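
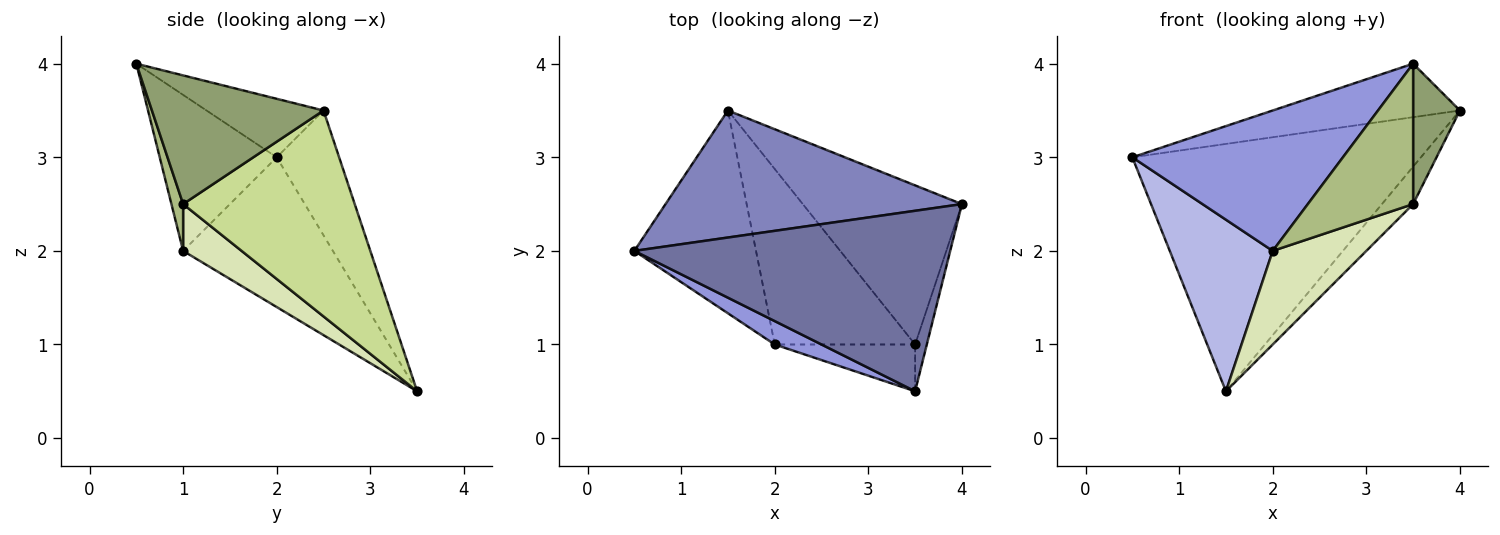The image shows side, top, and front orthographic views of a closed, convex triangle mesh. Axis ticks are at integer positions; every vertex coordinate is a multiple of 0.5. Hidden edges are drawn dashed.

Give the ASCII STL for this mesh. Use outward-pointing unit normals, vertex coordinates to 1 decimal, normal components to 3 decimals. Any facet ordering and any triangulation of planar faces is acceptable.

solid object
 facet normal -0.175 0.280 0.944
  outer loop
   vertex 3.5 0.5 4.0
   vertex 4.0 2.5 3.5
   vertex 0.5 2.0 3.0
  endloop
 endfacet
 facet normal -0.189 0.874 0.449
  outer loop
   vertex 1.5 3.5 0.5
   vertex 0.5 2.0 3.0
   vertex 4.0 2.5 3.5
  endloop
 endfacet
 facet normal -0.481 -0.865 0.144
  outer loop
   vertex 2.0 1.0 2.0
   vertex 3.5 0.5 4.0
   vertex 0.5 2.0 3.0
  endloop
 endfacet
 facet normal -0.685 -0.471 -0.556
  outer loop
   vertex 2.0 1.0 2.0
   vertex 0.5 2.0 3.0
   vertex 1.5 3.5 0.5
  endloop
 endfacet
 facet normal 0.961 -0.262 -0.087
  outer loop
   vertex 3.5 1.0 2.5
   vertex 4.0 2.5 3.5
   vertex 3.5 0.5 4.0
  endloop
 endfacet
 facet normal 0.105 -0.943 -0.314
  outer loop
   vertex 3.5 1.0 2.5
   vertex 3.5 0.5 4.0
   vertex 2.0 1.0 2.0
  endloop
 endfacet
 facet normal 0.783 0.142 -0.605
  outer loop
   vertex 3.5 1.0 2.5
   vertex 1.5 3.5 0.5
   vertex 4.0 2.5 3.5
  endloop
 endfacet
 facet normal 0.282 -0.451 -0.846
  outer loop
   vertex 3.5 1.0 2.5
   vertex 2.0 1.0 2.0
   vertex 1.5 3.5 0.5
  endloop
 endfacet
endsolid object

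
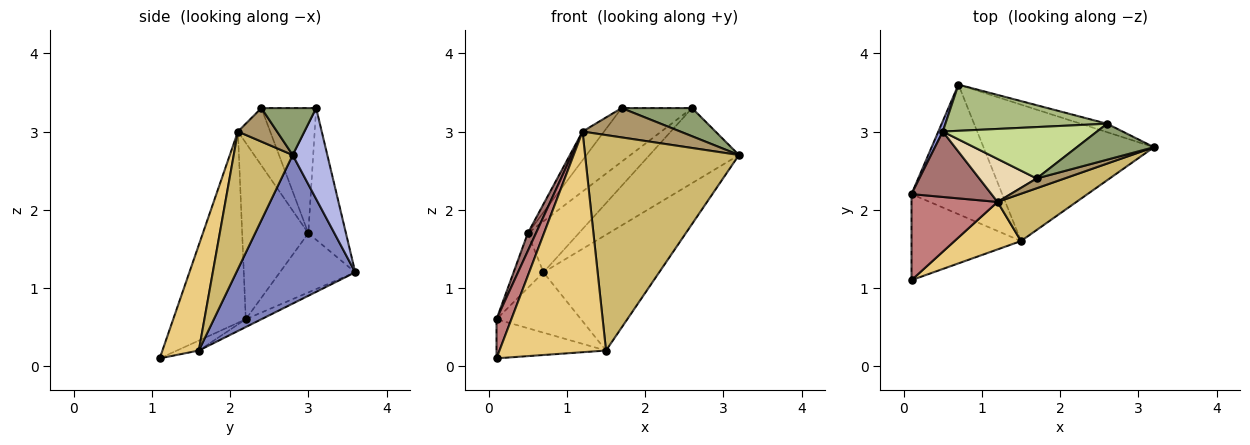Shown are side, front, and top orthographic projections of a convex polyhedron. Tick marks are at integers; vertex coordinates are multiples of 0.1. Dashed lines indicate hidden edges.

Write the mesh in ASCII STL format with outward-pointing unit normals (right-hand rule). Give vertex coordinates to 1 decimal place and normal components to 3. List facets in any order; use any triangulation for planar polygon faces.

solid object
 facet normal -0.078 0.421 -0.904
  outer loop
   vertex 1.5 1.6 0.2
   vertex 0.1 2.2 0.6
   vertex 0.7 3.6 1.2
  endloop
 endfacet
 facet normal 0.553 0.539 -0.635
  outer loop
   vertex 1.5 1.6 0.2
   vertex 0.7 3.6 1.2
   vertex 3.2 2.8 2.7
  endloop
 endfacet
 facet normal -0.927 0.367 0.070
  outer loop
   vertex 0.5 3.0 1.7
   vertex 0.7 3.6 1.2
   vertex 0.1 2.2 0.6
  endloop
 endfacet
 facet normal 0.359 0.927 -0.104
  outer loop
   vertex 2.6 3.1 3.3
   vertex 3.2 2.8 2.7
   vertex 0.7 3.6 1.2
  endloop
 endfacet
 facet normal 0.432 -0.556 0.710
  outer loop
   vertex 2.6 3.1 3.3
   vertex 1.7 2.4 3.3
   vertex 3.2 2.8 2.7
  endloop
 endfacet
 facet normal -0.480 0.651 0.589
  outer loop
   vertex 2.6 3.1 3.3
   vertex 0.7 3.6 1.2
   vertex 0.5 3.0 1.7
  endloop
 endfacet
 facet normal -0.490 0.630 0.603
  outer loop
   vertex 2.6 3.1 3.3
   vertex 0.5 3.0 1.7
   vertex 1.7 2.4 3.3
  endloop
 endfacet
 facet normal -0.082 0.412 -0.907
  outer loop
   vertex 0.1 1.1 0.1
   vertex 0.1 2.2 0.6
   vertex 1.5 1.6 0.2
  endloop
 endfacet
 facet normal 0.355 -0.887 0.296
  outer loop
   vertex 1.2 2.1 3.0
   vertex 3.2 2.8 2.7
   vertex 1.7 2.4 3.3
  endloop
 endfacet
 facet normal 0.350 -0.915 0.201
  outer loop
   vertex 1.2 2.1 3.0
   vertex 1.5 1.6 0.2
   vertex 3.2 2.8 2.7
  endloop
 endfacet
 facet normal 0.317 -0.927 0.200
  outer loop
   vertex 1.2 2.1 3.0
   vertex 0.1 1.1 0.1
   vertex 1.5 1.6 0.2
  endloop
 endfacet
 facet normal -0.640 0.426 0.640
  outer loop
   vertex 1.2 2.1 3.0
   vertex 1.7 2.4 3.3
   vertex 0.5 3.0 1.7
  endloop
 endfacet
 facet normal -0.905 -0.111 0.410
  outer loop
   vertex 1.2 2.1 3.0
   vertex 0.5 3.0 1.7
   vertex 0.1 2.2 0.6
  endloop
 endfacet
 facet normal -0.897 -0.183 0.403
  outer loop
   vertex 1.2 2.1 3.0
   vertex 0.1 2.2 0.6
   vertex 0.1 1.1 0.1
  endloop
 endfacet
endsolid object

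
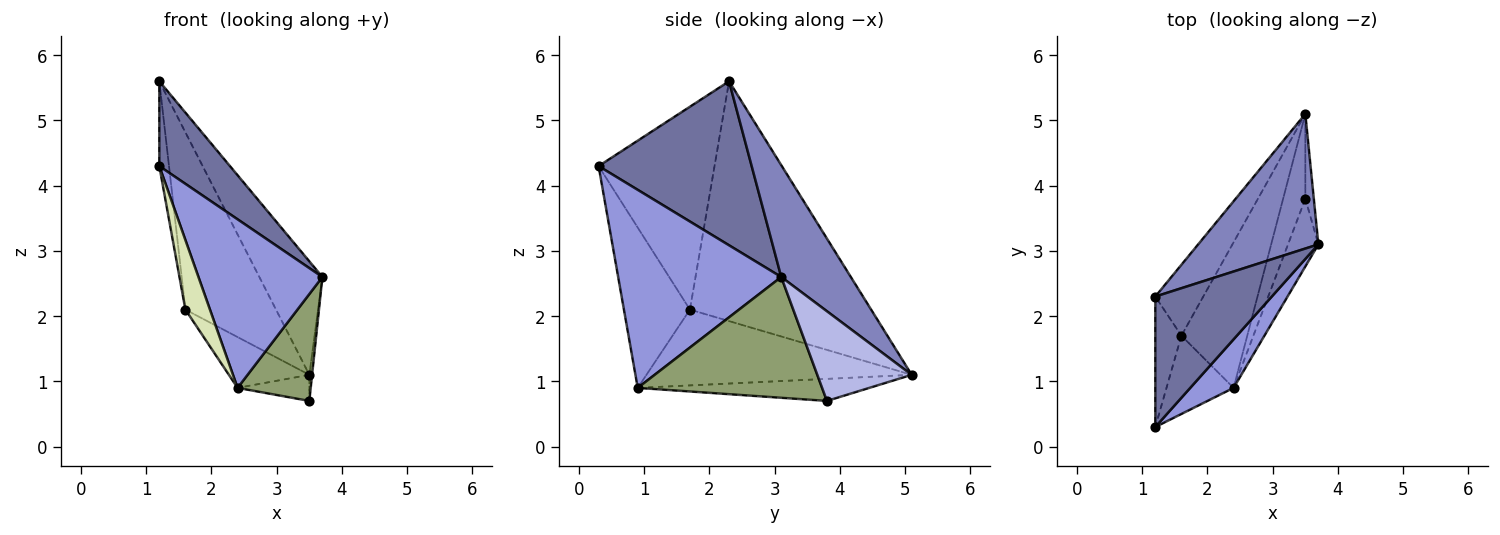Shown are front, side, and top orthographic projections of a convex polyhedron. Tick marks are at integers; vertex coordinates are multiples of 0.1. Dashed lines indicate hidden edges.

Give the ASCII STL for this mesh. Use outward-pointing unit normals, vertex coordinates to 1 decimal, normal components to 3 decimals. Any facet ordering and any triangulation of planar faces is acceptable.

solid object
 facet normal 0.763 -0.352 0.542
  outer loop
   vertex 1.2 2.3 5.6
   vertex 1.2 0.3 4.3
   vertex 3.7 3.1 2.6
  endloop
 endfacet
 facet normal 0.580 0.525 0.623
  outer loop
   vertex 1.2 2.3 5.6
   vertex 3.7 3.1 2.6
   vertex 3.5 5.1 1.1
  endloop
 endfacet
 facet normal 0.784 -0.596 0.172
  outer loop
   vertex 2.4 0.9 0.9
   vertex 3.7 3.1 2.6
   vertex 1.2 0.3 4.3
  endloop
 endfacet
 facet normal 0.995 0.029 -0.094
  outer loop
   vertex 3.5 3.8 0.7
   vertex 3.5 5.1 1.1
   vertex 3.7 3.1 2.6
  endloop
 endfacet
 facet normal 0.905 -0.359 -0.228
  outer loop
   vertex 3.5 3.8 0.7
   vertex 3.7 3.1 2.6
   vertex 2.4 0.9 0.9
  endloop
 endfacet
 facet normal -0.688 0.213 -0.693
  outer loop
   vertex 3.5 3.8 0.7
   vertex 2.4 0.9 0.9
   vertex 3.5 5.1 1.1
  endloop
 endfacet
 facet normal -0.988 0.083 -0.127
  outer loop
   vertex 1.6 1.7 2.1
   vertex 1.2 0.3 4.3
   vertex 1.2 2.3 5.6
  endloop
 endfacet
 facet normal -0.872 -0.325 -0.365
  outer loop
   vertex 1.6 1.7 2.1
   vertex 2.4 0.9 0.9
   vertex 1.2 0.3 4.3
  endloop
 endfacet
 facet normal -0.880 0.440 -0.176
  outer loop
   vertex 1.6 1.7 2.1
   vertex 1.2 2.3 5.6
   vertex 3.5 5.1 1.1
  endloop
 endfacet
 facet normal -0.736 0.223 -0.639
  outer loop
   vertex 1.6 1.7 2.1
   vertex 3.5 5.1 1.1
   vertex 2.4 0.9 0.9
  endloop
 endfacet
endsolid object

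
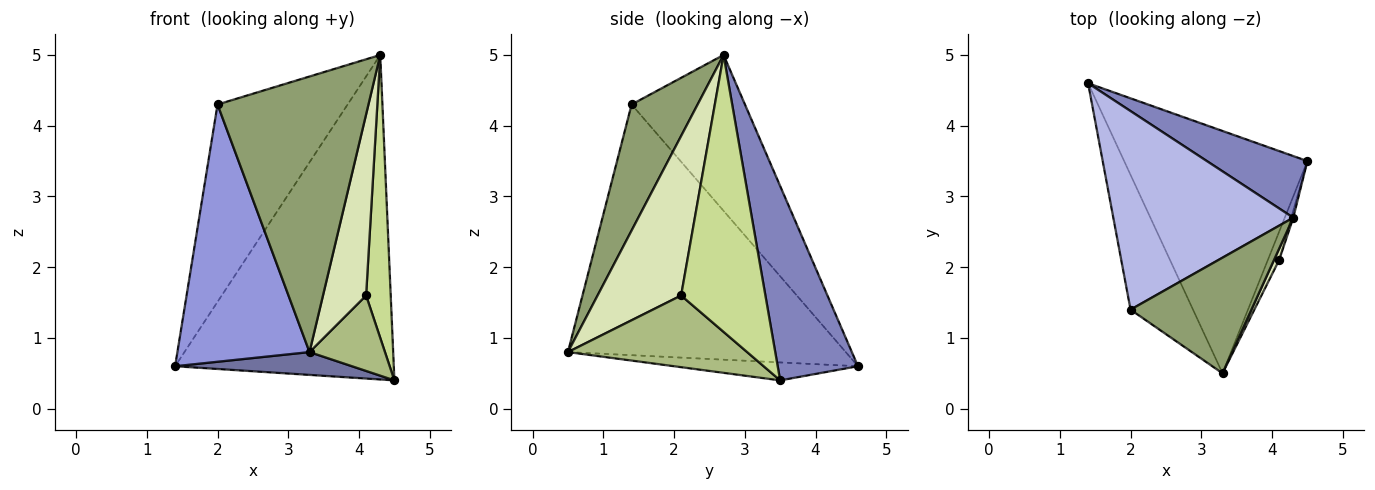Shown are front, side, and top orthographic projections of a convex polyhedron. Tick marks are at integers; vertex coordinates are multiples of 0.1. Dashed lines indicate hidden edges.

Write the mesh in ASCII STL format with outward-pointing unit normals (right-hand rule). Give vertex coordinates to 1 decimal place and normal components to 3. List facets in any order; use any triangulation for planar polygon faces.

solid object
 facet normal -0.097 -0.093 -0.991
  outer loop
   vertex 3.3 0.5 0.8
   vertex 1.4 4.6 0.6
   vertex 4.5 3.5 0.4
  endloop
 endfacet
 facet normal 0.339 0.924 0.175
  outer loop
   vertex 4.3 2.7 5.0
   vertex 4.5 3.5 0.4
   vertex 1.4 4.6 0.6
  endloop
 endfacet
 facet normal -0.881 -0.419 -0.220
  outer loop
   vertex 2.0 1.4 4.3
   vertex 1.4 4.6 0.6
   vertex 3.3 0.5 0.8
  endloop
 endfacet
 facet normal -0.523 0.601 0.604
  outer loop
   vertex 2.0 1.4 4.3
   vertex 4.3 2.7 5.0
   vertex 1.4 4.6 0.6
  endloop
 endfacet
 facet normal 0.374 -0.855 0.359
  outer loop
   vertex 2.0 1.4 4.3
   vertex 3.3 0.5 0.8
   vertex 4.3 2.7 5.0
  endloop
 endfacet
 facet normal 0.912 -0.384 -0.144
  outer loop
   vertex 4.1 2.1 1.6
   vertex 3.3 0.5 0.8
   vertex 4.5 3.5 0.4
  endloop
 endfacet
 facet normal 0.960 -0.280 -0.007
  outer loop
   vertex 4.1 2.1 1.6
   vertex 4.5 3.5 0.4
   vertex 4.3 2.7 5.0
  endloop
 endfacet
 facet normal 0.888 -0.458 0.029
  outer loop
   vertex 4.1 2.1 1.6
   vertex 4.3 2.7 5.0
   vertex 3.3 0.5 0.8
  endloop
 endfacet
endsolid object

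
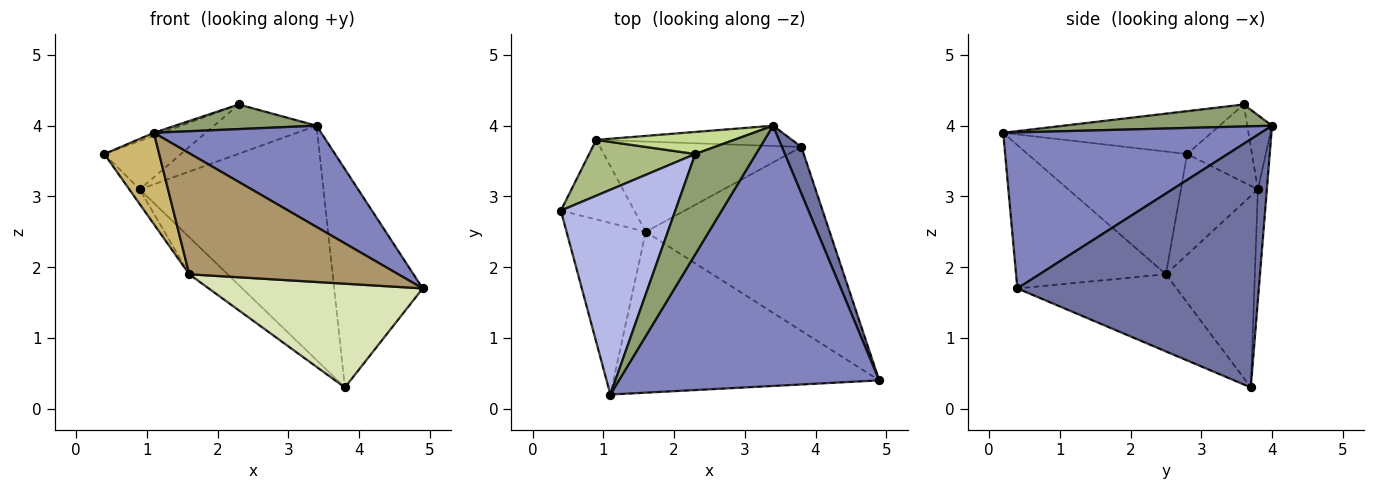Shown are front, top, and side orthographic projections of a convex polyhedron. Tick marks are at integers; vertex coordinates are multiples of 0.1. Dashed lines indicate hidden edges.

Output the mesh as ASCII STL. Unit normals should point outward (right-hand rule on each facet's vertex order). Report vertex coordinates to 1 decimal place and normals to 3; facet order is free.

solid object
 facet normal 0.936 0.343 0.073
  outer loop
   vertex 3.8 3.7 0.3
   vertex 3.4 4.0 4.0
   vertex 4.9 0.4 1.7
  endloop
 endfacet
 facet normal 0.488 -0.317 0.814
  outer loop
   vertex 1.1 0.2 3.9
   vertex 4.9 0.4 1.7
   vertex 3.4 4.0 4.0
  endloop
 endfacet
 facet normal -0.049 0.995 -0.086
  outer loop
   vertex 0.9 3.8 3.1
   vertex 3.4 4.0 4.0
   vertex 3.8 3.7 0.3
  endloop
 endfacet
 facet normal -0.351 0.014 0.936
  outer loop
   vertex 2.3 3.6 4.3
   vertex 0.4 2.8 3.6
   vertex 1.1 0.2 3.9
  endloop
 endfacet
 facet normal 0.332 -0.225 0.916
  outer loop
   vertex 2.3 3.6 4.3
   vertex 1.1 0.2 3.9
   vertex 3.4 4.0 4.0
  endloop
 endfacet
 facet normal -0.485 0.573 0.661
  outer loop
   vertex 2.3 3.6 4.3
   vertex 0.9 3.8 3.1
   vertex 0.4 2.8 3.6
  endloop
 endfacet
 facet normal -0.215 0.891 0.399
  outer loop
   vertex 2.3 3.6 4.3
   vertex 3.4 4.0 4.0
   vertex 0.9 3.8 3.1
  endloop
 endfacet
 facet normal -0.343 -0.461 -0.818
  outer loop
   vertex 1.6 2.5 1.9
   vertex 3.8 3.7 0.3
   vertex 4.9 0.4 1.7
  endloop
 endfacet
 facet normal -0.396 -0.552 -0.734
  outer loop
   vertex 1.6 2.5 1.9
   vertex 4.9 0.4 1.7
   vertex 1.1 0.2 3.9
  endloop
 endfacet
 facet normal -0.807 -0.277 -0.521
  outer loop
   vertex 1.6 2.5 1.9
   vertex 1.1 0.2 3.9
   vertex 0.4 2.8 3.6
  endloop
 endfacet
 facet normal -0.803 0.109 -0.586
  outer loop
   vertex 1.6 2.5 1.9
   vertex 0.4 2.8 3.6
   vertex 0.9 3.8 3.1
  endloop
 endfacet
 facet normal -0.661 0.285 -0.694
  outer loop
   vertex 1.6 2.5 1.9
   vertex 0.9 3.8 3.1
   vertex 3.8 3.7 0.3
  endloop
 endfacet
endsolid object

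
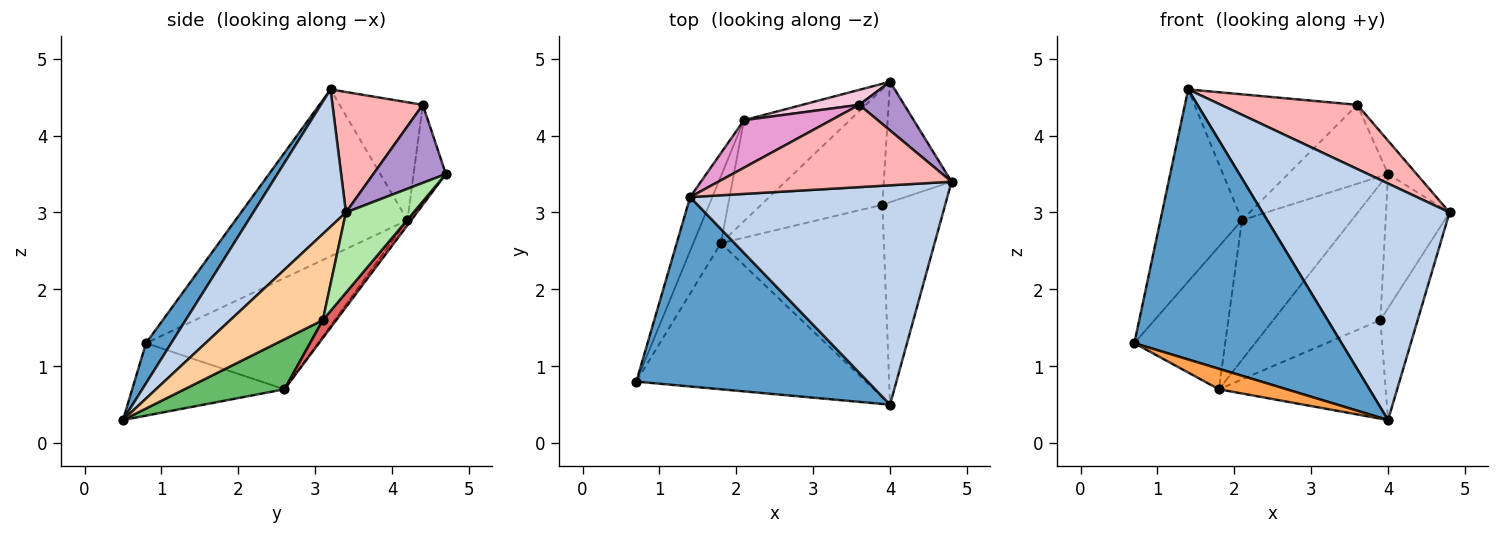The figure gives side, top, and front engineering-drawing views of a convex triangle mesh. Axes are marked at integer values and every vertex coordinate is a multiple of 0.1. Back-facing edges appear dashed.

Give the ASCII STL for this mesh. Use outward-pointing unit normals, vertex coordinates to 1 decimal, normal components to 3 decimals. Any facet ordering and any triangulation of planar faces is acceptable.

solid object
 facet normal 0.099 -0.815 0.571
  outer loop
   vertex 1.4 3.2 4.6
   vertex 0.7 0.8 1.3
   vertex 4.0 0.5 0.3
  endloop
 endfacet
 facet normal 0.341 -0.689 0.639
  outer loop
   vertex 1.4 3.2 4.6
   vertex 4.0 0.5 0.3
   vertex 4.8 3.4 3.0
  endloop
 endfacet
 facet normal -0.298 -0.133 -0.945
  outer loop
   vertex 1.8 2.6 0.7
   vertex 4.0 0.5 0.3
   vertex 0.7 0.8 1.3
  endloop
 endfacet
 facet normal 0.768 0.310 -0.560
  outer loop
   vertex 3.9 3.1 1.6
   vertex 4.8 3.4 3.0
   vertex 4.0 0.5 0.3
  endloop
 endfacet
 facet normal 0.263 0.440 -0.859
  outer loop
   vertex 3.9 3.1 1.6
   vertex 4.0 0.5 0.3
   vertex 1.8 2.6 0.7
  endloop
 endfacet
 facet normal 0.621 0.583 -0.524
  outer loop
   vertex 4.0 4.7 3.5
   vertex 4.8 3.4 3.0
   vertex 3.9 3.1 1.6
  endloop
 endfacet
 facet normal 0.095 0.759 -0.644
  outer loop
   vertex 4.0 4.7 3.5
   vertex 3.9 3.1 1.6
   vertex 1.8 2.6 0.7
  endloop
 endfacet
 facet normal 0.377 -0.570 0.730
  outer loop
   vertex 3.6 4.4 4.4
   vertex 1.4 3.2 4.6
   vertex 4.8 3.4 3.0
  endloop
 endfacet
 facet normal 0.820 0.323 0.472
  outer loop
   vertex 3.6 4.4 4.4
   vertex 4.8 3.4 3.0
   vertex 4.0 4.7 3.5
  endloop
 endfacet
 facet normal -0.028 0.810 -0.585
  outer loop
   vertex 2.1 4.2 2.9
   vertex 4.0 4.7 3.5
   vertex 1.8 2.6 0.7
  endloop
 endfacet
 facet normal -0.897 0.425 -0.119
  outer loop
   vertex 2.1 4.2 2.9
   vertex 0.7 0.8 1.3
   vertex 1.4 3.2 4.6
  endloop
 endfacet
 facet normal -0.864 0.456 -0.214
  outer loop
   vertex 2.1 4.2 2.9
   vertex 1.8 2.6 0.7
   vertex 0.7 0.8 1.3
  endloop
 endfacet
 facet normal -0.431 0.844 0.319
  outer loop
   vertex 2.1 4.2 2.9
   vertex 1.4 3.2 4.6
   vertex 3.6 4.4 4.4
  endloop
 endfacet
 facet normal -0.303 0.936 0.178
  outer loop
   vertex 2.1 4.2 2.9
   vertex 3.6 4.4 4.4
   vertex 4.0 4.7 3.5
  endloop
 endfacet
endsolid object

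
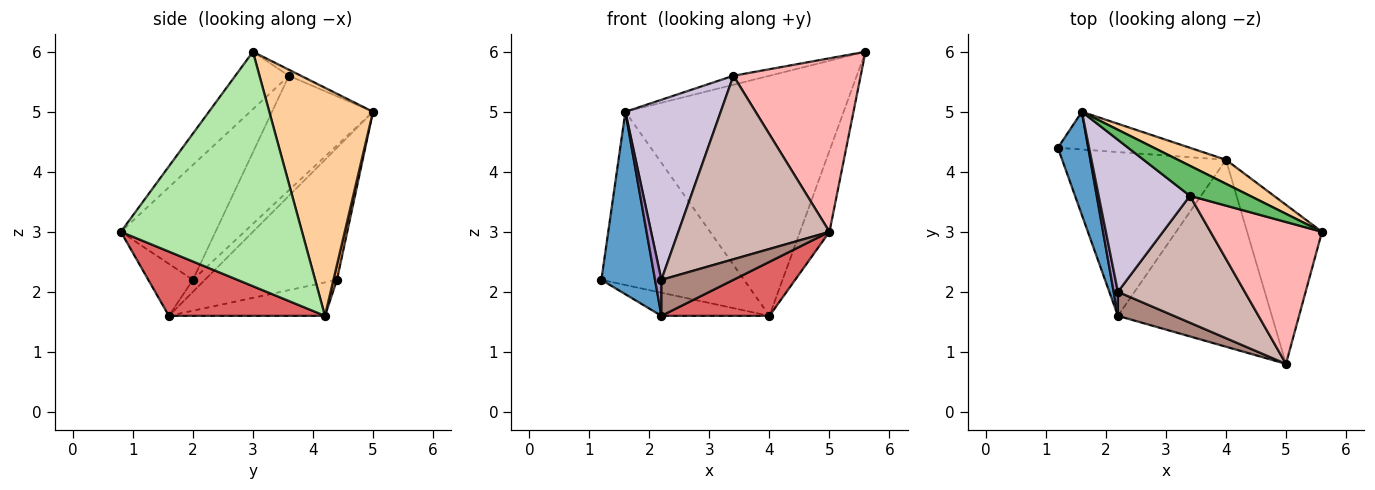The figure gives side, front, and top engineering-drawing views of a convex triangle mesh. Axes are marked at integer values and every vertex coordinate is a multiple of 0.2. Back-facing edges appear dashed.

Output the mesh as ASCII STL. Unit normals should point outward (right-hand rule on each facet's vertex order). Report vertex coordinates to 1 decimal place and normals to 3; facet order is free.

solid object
 facet normal -0.906 -0.368 0.208
  outer loop
   vertex 1.6 5.0 5.0
   vertex 1.2 4.4 2.2
   vertex 2.2 1.6 1.6
  endloop
 endfacet
 facet normal -0.198 0.137 -0.971
  outer loop
   vertex 4.0 4.2 1.6
   vertex 2.2 1.6 1.6
   vertex 1.2 4.4 2.2
  endloop
 endfacet
 facet normal 0.024 0.977 -0.213
  outer loop
   vertex 4.0 4.2 1.6
   vertex 1.2 4.4 2.2
   vertex 1.6 5.0 5.0
  endloop
 endfacet
 facet normal 0.427 0.900 0.090
  outer loop
   vertex 4.0 4.2 1.6
   vertex 1.6 5.0 5.0
   vertex 5.6 3.0 6.0
  endloop
 endfacet
 facet normal -0.095 0.286 0.953
  outer loop
   vertex 3.4 3.6 5.6
   vertex 5.6 3.0 6.0
   vertex 1.6 5.0 5.0
  endloop
 endfacet
 facet normal 0.941 0.153 -0.301
  outer loop
   vertex 5.0 0.8 3.0
   vertex 4.0 4.2 1.6
   vertex 5.6 3.0 6.0
  endloop
 endfacet
 facet normal 0.372 -0.258 -0.892
  outer loop
   vertex 5.0 0.8 3.0
   vertex 2.2 1.6 1.6
   vertex 4.0 4.2 1.6
  endloop
 endfacet
 facet normal -0.310 -0.736 0.602
  outer loop
   vertex 5.0 0.8 3.0
   vertex 5.6 3.0 6.0
   vertex 3.4 3.6 5.6
  endloop
 endfacet
 facet normal -0.844 -0.447 0.298
  outer loop
   vertex 2.2 2.0 2.2
   vertex 1.6 5.0 5.0
   vertex 2.2 1.6 1.6
  endloop
 endfacet
 facet normal -0.629 -0.594 0.502
  outer loop
   vertex 2.2 2.0 2.2
   vertex 3.4 3.6 5.6
   vertex 1.6 5.0 5.0
  endloop
 endfacet
 facet normal -0.458 -0.740 0.493
  outer loop
   vertex 2.2 2.0 2.2
   vertex 2.2 1.6 1.6
   vertex 5.0 0.8 3.0
  endloop
 endfacet
 facet normal -0.458 -0.731 0.506
  outer loop
   vertex 2.2 2.0 2.2
   vertex 5.0 0.8 3.0
   vertex 3.4 3.6 5.6
  endloop
 endfacet
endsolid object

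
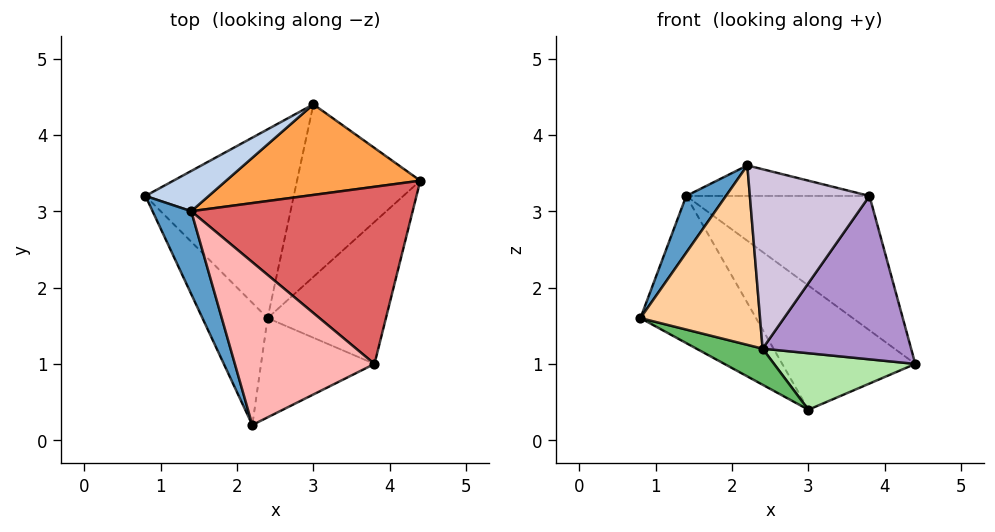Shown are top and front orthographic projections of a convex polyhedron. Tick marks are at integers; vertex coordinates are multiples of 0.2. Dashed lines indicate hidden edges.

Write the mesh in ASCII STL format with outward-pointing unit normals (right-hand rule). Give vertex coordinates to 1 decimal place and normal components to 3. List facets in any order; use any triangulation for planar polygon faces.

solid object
 facet normal -0.922 -0.218 0.319
  outer loop
   vertex 1.4 3.0 3.2
   vertex 0.8 3.2 1.6
   vertex 2.2 0.2 3.6
  endloop
 endfacet
 facet normal -0.357 0.901 0.246
  outer loop
   vertex 1.4 3.0 3.2
   vertex 3.0 4.4 0.4
   vertex 0.8 3.2 1.6
  endloop
 endfacet
 facet normal 0.309 0.768 0.561
  outer loop
   vertex 1.4 3.0 3.2
   vertex 4.4 3.4 1.0
   vertex 3.0 4.4 0.4
  endloop
 endfacet
 facet normal -0.695 -0.594 -0.405
  outer loop
   vertex 2.4 1.6 1.2
   vertex 2.2 0.2 3.6
   vertex 0.8 3.2 1.6
  endloop
 endfacet
 facet normal -0.398 -0.172 -0.901
  outer loop
   vertex 2.4 1.6 1.2
   vertex 0.8 3.2 1.6
   vertex 3.0 4.4 0.4
  endloop
 endfacet
 facet normal 0.182 -0.306 -0.934
  outer loop
   vertex 2.4 1.6 1.2
   vertex 3.0 4.4 0.4
   vertex 4.4 3.4 1.0
  endloop
 endfacet
 facet normal 0.450 0.540 0.712
  outer loop
   vertex 3.8 1.0 3.2
   vertex 4.4 3.4 1.0
   vertex 1.4 3.0 3.2
  endloop
 endfacet
 facet normal 0.152 0.182 0.971
  outer loop
   vertex 3.8 1.0 3.2
   vertex 1.4 3.0 3.2
   vertex 2.2 0.2 3.6
  endloop
 endfacet
 facet normal 0.523 -0.643 -0.559
  outer loop
   vertex 3.8 1.0 3.2
   vertex 2.4 1.6 1.2
   vertex 4.4 3.4 1.0
  endloop
 endfacet
 facet normal 0.302 -0.834 -0.461
  outer loop
   vertex 3.8 1.0 3.2
   vertex 2.2 0.2 3.6
   vertex 2.4 1.6 1.2
  endloop
 endfacet
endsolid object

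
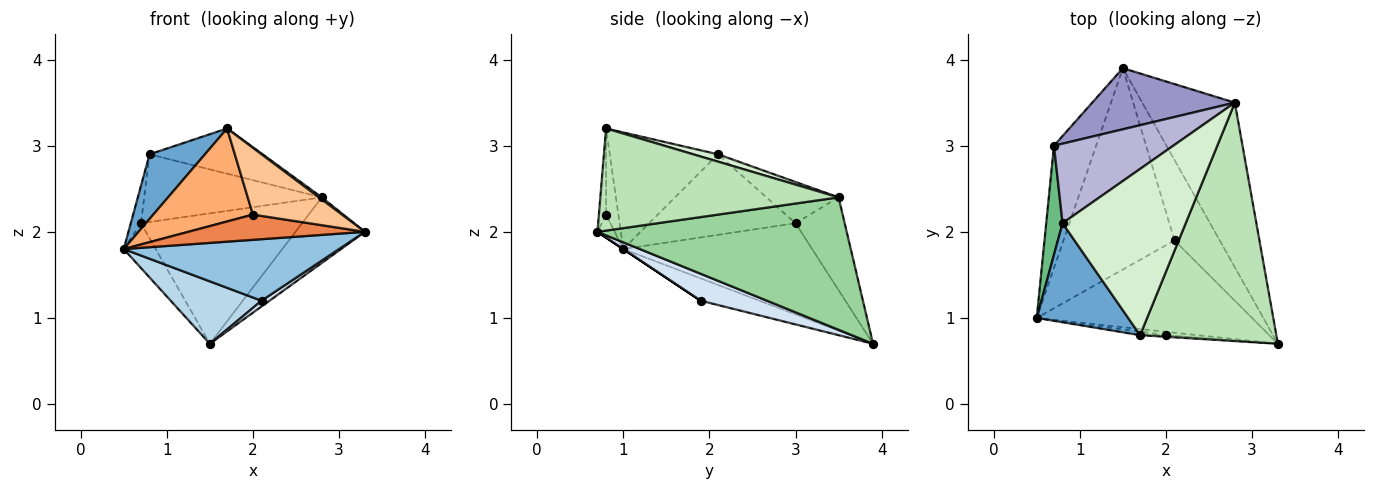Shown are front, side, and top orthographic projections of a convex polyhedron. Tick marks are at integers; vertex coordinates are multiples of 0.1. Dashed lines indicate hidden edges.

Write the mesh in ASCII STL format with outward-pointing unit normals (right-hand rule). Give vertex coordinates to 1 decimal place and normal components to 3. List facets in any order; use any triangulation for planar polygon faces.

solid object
 facet normal -0.730 -0.373 0.572
  outer loop
   vertex 0.8 2.1 2.9
   vertex 0.5 1.0 1.8
   vertex 1.7 0.8 3.2
  endloop
 endfacet
 facet normal 0.000 -0.555 -0.832
  outer loop
   vertex 2.1 1.9 1.2
   vertex 3.3 0.7 2.0
   vertex 0.5 1.0 1.8
  endloop
 endfacet
 facet normal -0.188 -0.291 -0.938
  outer loop
   vertex 2.1 1.9 1.2
   vertex 0.5 1.0 1.8
   vertex 1.5 3.9 0.7
  endloop
 endfacet
 facet normal 0.511 -0.061 -0.858
  outer loop
   vertex 2.1 1.9 1.2
   vertex 1.5 3.9 0.7
   vertex 3.3 0.7 2.0
  endloop
 endfacet
 facet normal -0.096 -0.987 -0.132
  outer loop
   vertex 2.0 0.8 2.2
   vertex 0.5 1.0 1.8
   vertex 3.3 0.7 2.0
  endloop
 endfacet
 facet normal -0.122 -0.992 -0.037
  outer loop
   vertex 2.0 0.8 2.2
   vertex 1.7 0.8 3.2
   vertex 0.5 1.0 1.8
  endloop
 endfacet
 facet normal -0.080 -0.996 -0.024
  outer loop
   vertex 2.0 0.8 2.2
   vertex 3.3 0.7 2.0
   vertex 1.7 0.8 3.2
  endloop
 endfacet
 facet normal -0.897 0.152 -0.415
  outer loop
   vertex 0.7 3.0 2.1
   vertex 1.5 3.9 0.7
   vertex 0.5 1.0 1.8
  endloop
 endfacet
 facet normal -0.978 0.068 0.199
  outer loop
   vertex 0.7 3.0 2.1
   vertex 0.5 1.0 1.8
   vertex 0.8 2.1 2.9
  endloop
 endfacet
 facet normal 0.799 0.222 -0.559
  outer loop
   vertex 2.8 3.5 2.4
   vertex 3.3 0.7 2.0
   vertex 1.5 3.9 0.7
  endloop
 endfacet
 facet normal 0.600 -0.007 0.800
  outer loop
   vertex 2.8 3.5 2.4
   vertex 1.7 0.8 3.2
   vertex 3.3 0.7 2.0
  endloop
 endfacet
 facet normal 0.057 0.262 0.963
  outer loop
   vertex 2.8 3.5 2.4
   vertex 0.8 2.1 2.9
   vertex 1.7 0.8 3.2
  endloop
 endfacet
 facet normal -0.266 0.873 0.409
  outer loop
   vertex 2.8 3.5 2.4
   vertex 1.5 3.9 0.7
   vertex 0.7 3.0 2.1
  endloop
 endfacet
 facet normal -0.254 0.627 0.737
  outer loop
   vertex 2.8 3.5 2.4
   vertex 0.7 3.0 2.1
   vertex 0.8 2.1 2.9
  endloop
 endfacet
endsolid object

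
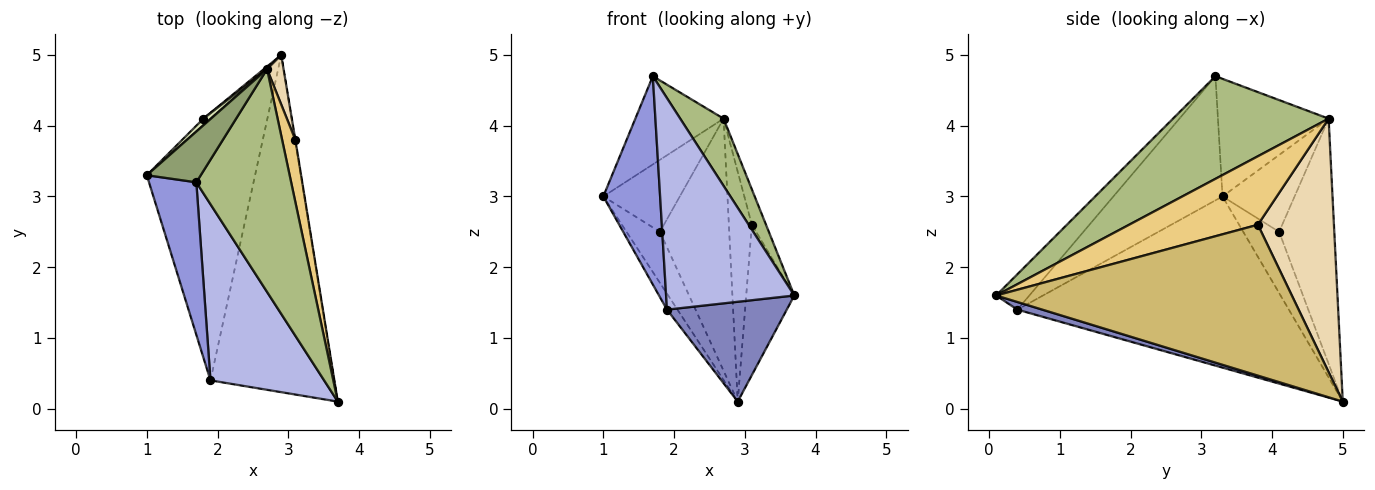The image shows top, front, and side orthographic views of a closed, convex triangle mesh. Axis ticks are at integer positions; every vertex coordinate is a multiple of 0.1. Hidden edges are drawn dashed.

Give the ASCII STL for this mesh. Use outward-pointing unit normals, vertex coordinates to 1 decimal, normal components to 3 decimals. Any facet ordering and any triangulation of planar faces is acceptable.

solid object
 facet normal -0.845 0.033 -0.534
  outer loop
   vertex 1.9 0.4 1.4
   vertex 1.0 3.3 3.0
   vertex 2.9 5.0 0.1
  endloop
 endfacet
 facet normal 0.059 -0.283 -0.957
  outer loop
   vertex 1.9 0.4 1.4
   vertex 2.9 5.0 0.1
   vertex 3.7 0.1 1.6
  endloop
 endfacet
 facet normal -0.840 -0.437 0.320
  outer loop
   vertex 1.9 0.4 1.4
   vertex 1.7 3.2 4.7
   vertex 1.0 3.3 3.0
  endloop
 endfacet
 facet normal -0.195 -0.754 0.628
  outer loop
   vertex 1.9 0.4 1.4
   vertex 3.7 0.1 1.6
   vertex 1.7 3.2 4.7
  endloop
 endfacet
 facet normal -0.736 0.587 0.338
  outer loop
   vertex 2.7 4.8 4.1
   vertex 1.0 3.3 3.0
   vertex 1.7 3.2 4.7
  endloop
 endfacet
 facet normal 0.720 -0.200 0.665
  outer loop
   vertex 2.7 4.8 4.1
   vertex 1.7 3.2 4.7
   vertex 3.7 0.1 1.6
  endloop
 endfacet
 facet normal -0.729 0.680 -0.079
  outer loop
   vertex 1.8 4.1 2.5
   vertex 2.9 5.0 0.1
   vertex 1.0 3.3 3.0
  endloop
 endfacet
 facet normal -0.684 0.726 0.067
  outer loop
   vertex 1.8 4.1 2.5
   vertex 1.0 3.3 3.0
   vertex 2.7 4.8 4.1
  endloop
 endfacet
 facet normal -0.623 0.782 0.008
  outer loop
   vertex 1.8 4.1 2.5
   vertex 2.7 4.8 4.1
   vertex 2.9 5.0 0.1
  endloop
 endfacet
 facet normal 0.987 0.161 -0.002
  outer loop
   vertex 3.1 3.8 2.6
   vertex 3.7 0.1 1.6
   vertex 2.9 5.0 0.1
  endloop
 endfacet
 facet normal 0.976 0.107 0.189
  outer loop
   vertex 3.1 3.8 2.6
   vertex 2.7 4.8 4.1
   vertex 3.7 0.1 1.6
  endloop
 endfacet
 facet normal 0.955 0.289 0.062
  outer loop
   vertex 3.1 3.8 2.6
   vertex 2.9 5.0 0.1
   vertex 2.7 4.8 4.1
  endloop
 endfacet
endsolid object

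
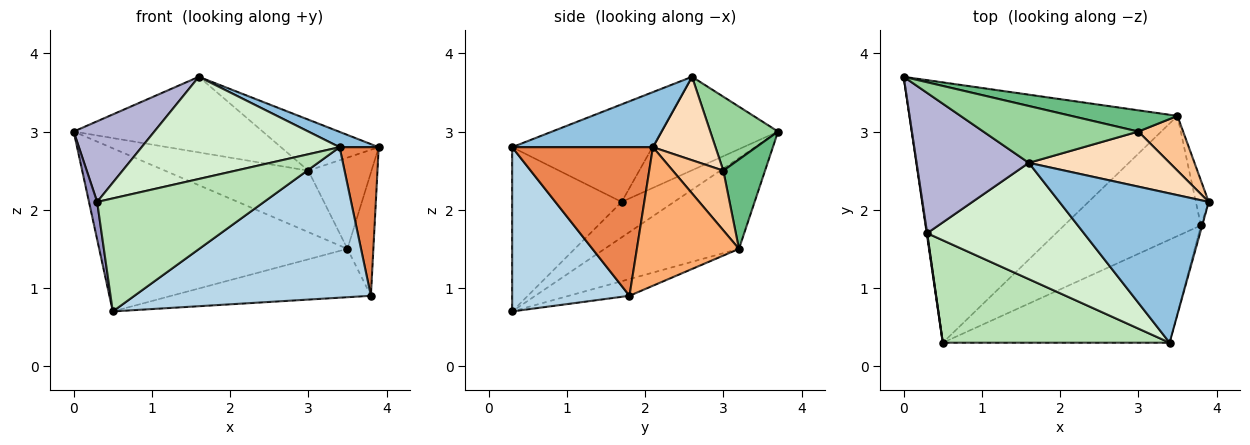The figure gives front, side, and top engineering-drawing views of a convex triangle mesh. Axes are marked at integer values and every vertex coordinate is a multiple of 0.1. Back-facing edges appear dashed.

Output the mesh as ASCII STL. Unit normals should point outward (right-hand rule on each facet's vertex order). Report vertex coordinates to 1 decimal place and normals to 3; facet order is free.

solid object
 facet normal -0.276 0.510 -0.814
  outer loop
   vertex 3.5 3.2 1.5
   vertex 0.5 0.3 0.7
   vertex 0.0 3.7 3.0
  endloop
 endfacet
 facet normal 0.345 -0.096 0.934
  outer loop
   vertex 1.6 2.6 3.7
   vertex 3.4 0.3 2.8
   vertex 3.9 2.1 2.8
  endloop
 endfacet
 facet normal 0.379 -0.764 -0.523
  outer loop
   vertex 3.8 1.8 0.9
   vertex 3.4 0.3 2.8
   vertex 0.5 0.3 0.7
  endloop
 endfacet
 facet normal -0.113 0.371 -0.922
  outer loop
   vertex 3.8 1.8 0.9
   vertex 0.5 0.3 0.7
   vertex 3.5 3.2 1.5
  endloop
 endfacet
 facet normal 0.963 -0.268 -0.008
  outer loop
   vertex 3.8 1.8 0.9
   vertex 3.9 2.1 2.8
   vertex 3.4 0.3 2.8
  endloop
 endfacet
 facet normal 0.965 0.245 -0.090
  outer loop
   vertex 3.8 1.8 0.9
   vertex 3.5 3.2 1.5
   vertex 3.9 2.1 2.8
  endloop
 endfacet
 facet normal 0.566 0.707 0.424
  outer loop
   vertex 3.0 3.0 2.5
   vertex 3.9 2.1 2.8
   vertex 3.5 3.2 1.5
  endloop
 endfacet
 facet normal 0.399 0.623 0.673
  outer loop
   vertex 3.0 3.0 2.5
   vertex 1.6 2.6 3.7
   vertex 3.9 2.1 2.8
  endloop
 endfacet
 facet normal 0.265 0.911 0.315
  outer loop
   vertex 3.0 3.0 2.5
   vertex 3.5 3.2 1.5
   vertex 0.0 3.7 3.0
  endloop
 endfacet
 facet normal 0.276 0.768 0.578
  outer loop
   vertex 3.0 3.0 2.5
   vertex 0.0 3.7 3.0
   vertex 1.6 2.6 3.7
  endloop
 endfacet
 facet normal -0.437 -0.666 0.604
  outer loop
   vertex 0.3 1.7 2.1
   vertex 0.5 0.3 0.7
   vertex 3.4 0.3 2.8
  endloop
 endfacet
 facet normal -0.424 -0.598 0.681
  outer loop
   vertex 0.3 1.7 2.1
   vertex 3.4 0.3 2.8
   vertex 1.6 2.6 3.7
  endloop
 endfacet
 facet normal -0.988 -0.154 0.013
  outer loop
   vertex 0.3 1.7 2.1
   vertex 0.0 3.7 3.0
   vertex 0.5 0.3 0.7
  endloop
 endfacet
 facet normal -0.585 -0.404 0.703
  outer loop
   vertex 0.3 1.7 2.1
   vertex 1.6 2.6 3.7
   vertex 0.0 3.7 3.0
  endloop
 endfacet
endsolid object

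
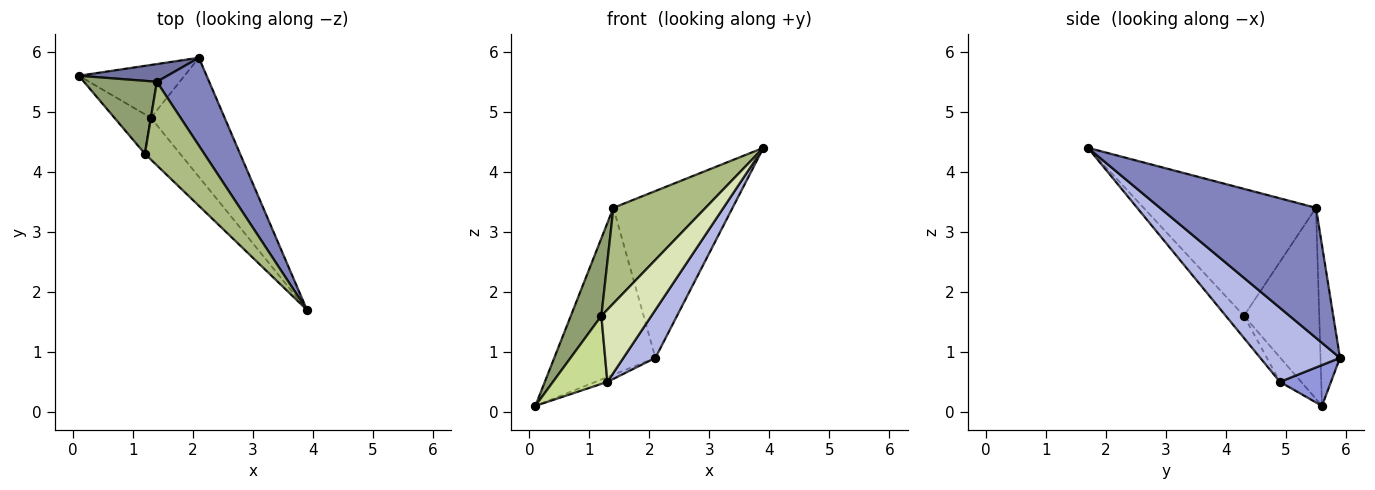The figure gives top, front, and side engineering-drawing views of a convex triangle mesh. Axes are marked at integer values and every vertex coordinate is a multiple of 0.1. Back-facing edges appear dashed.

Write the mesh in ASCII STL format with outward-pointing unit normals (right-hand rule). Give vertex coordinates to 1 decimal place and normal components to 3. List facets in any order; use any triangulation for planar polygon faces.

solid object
 facet normal -0.188 0.977 0.104
  outer loop
   vertex 1.4 5.5 3.4
   vertex 2.1 5.9 0.9
   vertex 0.1 5.6 0.1
  endloop
 endfacet
 facet normal 0.757 0.578 0.304
  outer loop
   vertex 1.4 5.5 3.4
   vertex 3.9 1.7 4.4
   vertex 2.1 5.9 0.9
  endloop
 endfacet
 facet normal 0.359 0.084 -0.929
  outer loop
   vertex 1.3 4.9 0.5
   vertex 0.1 5.6 0.1
   vertex 2.1 5.9 0.9
  endloop
 endfacet
 facet normal 0.681 -0.274 -0.679
  outer loop
   vertex 1.3 4.9 0.5
   vertex 2.1 5.9 0.9
   vertex 3.9 1.7 4.4
  endloop
 endfacet
 facet normal -0.874 -0.355 0.333
  outer loop
   vertex 1.2 4.3 1.6
   vertex 1.4 5.5 3.4
   vertex 0.1 5.6 0.1
  endloop
 endfacet
 facet normal -0.815 -0.436 0.381
  outer loop
   vertex 1.2 4.3 1.6
   vertex 3.9 1.7 4.4
   vertex 1.4 5.5 3.4
  endloop
 endfacet
 facet normal -0.319 -0.819 -0.476
  outer loop
   vertex 1.2 4.3 1.6
   vertex 0.1 5.6 0.1
   vertex 1.3 4.9 0.5
  endloop
 endfacet
 facet normal -0.300 -0.826 -0.478
  outer loop
   vertex 1.2 4.3 1.6
   vertex 1.3 4.9 0.5
   vertex 3.9 1.7 4.4
  endloop
 endfacet
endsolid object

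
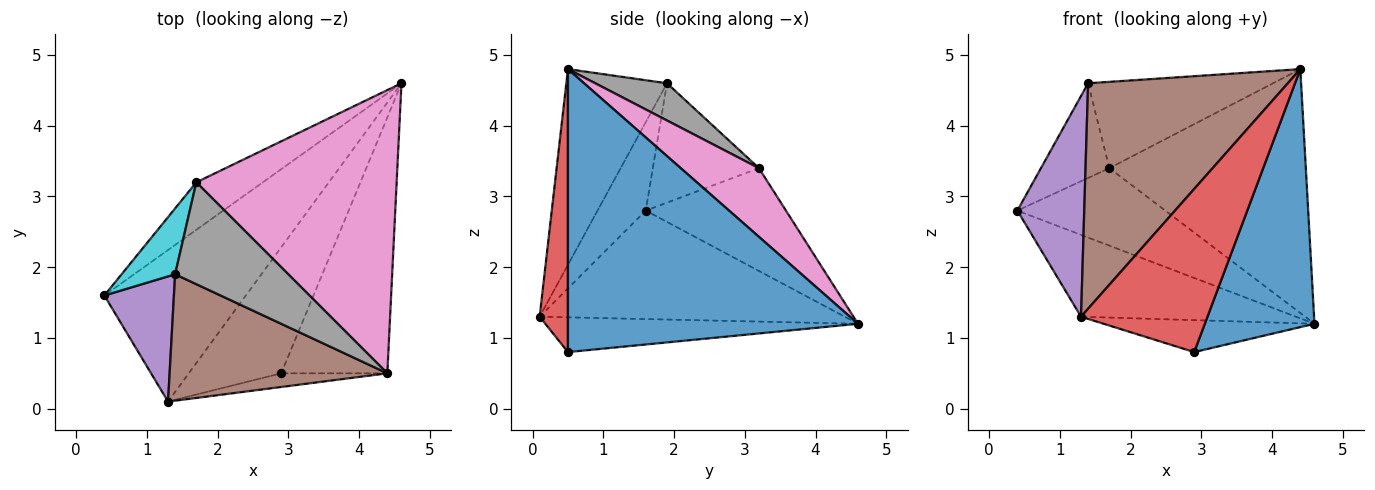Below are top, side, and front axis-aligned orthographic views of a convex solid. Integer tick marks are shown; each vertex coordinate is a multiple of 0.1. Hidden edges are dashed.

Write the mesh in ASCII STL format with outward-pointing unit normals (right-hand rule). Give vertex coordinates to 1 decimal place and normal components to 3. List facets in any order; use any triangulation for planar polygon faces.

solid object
 facet normal 0.883 -0.334 -0.331
  outer loop
   vertex 2.9 0.5 0.8
   vertex 4.6 4.6 1.2
   vertex 4.4 0.5 4.8
  endloop
 endfacet
 facet normal -0.559 0.394 -0.729
  outer loop
   vertex 1.3 0.1 1.3
   vertex 0.4 1.6 2.8
   vertex 4.6 4.6 1.2
  endloop
 endfacet
 facet normal -0.342 0.231 -0.911
  outer loop
   vertex 1.3 0.1 1.3
   vertex 4.6 4.6 1.2
   vertex 2.9 0.5 0.8
  endloop
 endfacet
 facet normal 0.218 -0.973 -0.082
  outer loop
   vertex 1.3 0.1 1.3
   vertex 2.9 0.5 0.8
   vertex 4.4 0.5 4.8
  endloop
 endfacet
 facet normal -0.531 -0.737 0.418
  outer loop
   vertex 1.3 0.1 1.3
   vertex 1.4 1.9 4.6
   vertex 0.4 1.6 2.8
  endloop
 endfacet
 facet normal -0.402 -0.798 0.448
  outer loop
   vertex 1.3 0.1 1.3
   vertex 4.4 0.5 4.8
   vertex 1.4 1.9 4.6
  endloop
 endfacet
 facet normal 0.251 0.632 0.733
  outer loop
   vertex 1.7 3.2 3.4
   vertex 4.4 0.5 4.8
   vertex 4.6 4.6 1.2
  endloop
 endfacet
 facet normal 0.243 0.627 0.740
  outer loop
   vertex 1.7 3.2 3.4
   vertex 1.4 1.9 4.6
   vertex 4.4 0.5 4.8
  endloop
 endfacet
 facet normal -0.629 0.663 -0.407
  outer loop
   vertex 1.7 3.2 3.4
   vertex 4.6 4.6 1.2
   vertex 0.4 1.6 2.8
  endloop
 endfacet
 facet normal -0.787 0.507 0.353
  outer loop
   vertex 1.7 3.2 3.4
   vertex 0.4 1.6 2.8
   vertex 1.4 1.9 4.6
  endloop
 endfacet
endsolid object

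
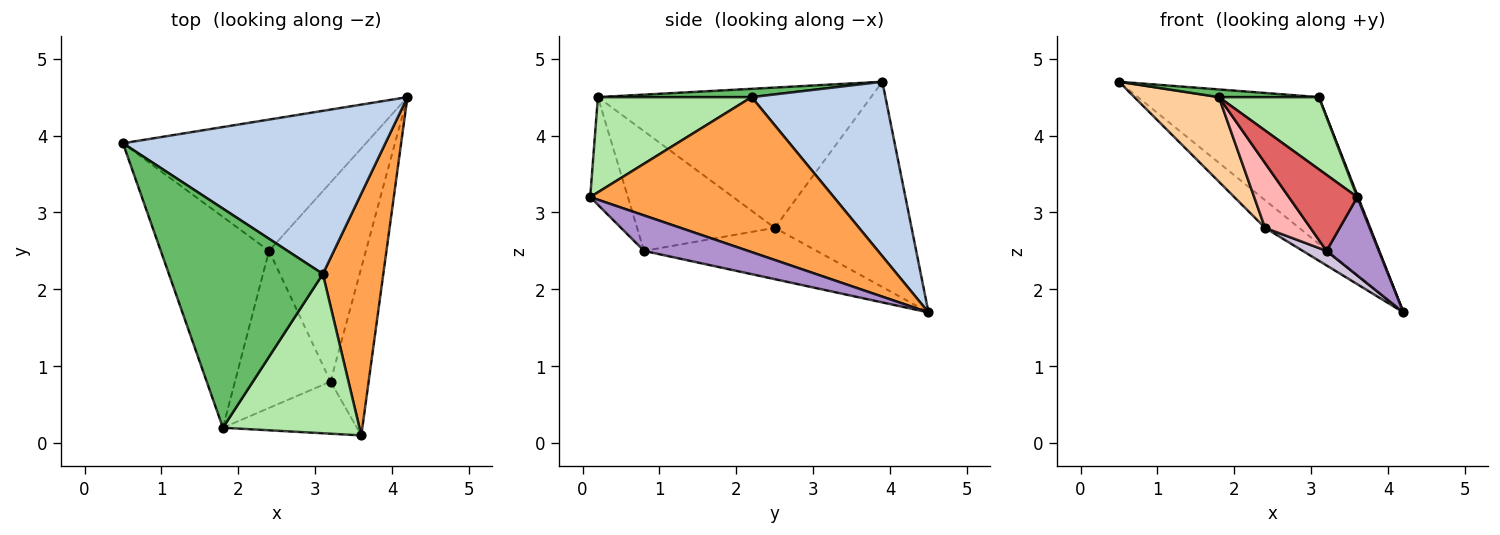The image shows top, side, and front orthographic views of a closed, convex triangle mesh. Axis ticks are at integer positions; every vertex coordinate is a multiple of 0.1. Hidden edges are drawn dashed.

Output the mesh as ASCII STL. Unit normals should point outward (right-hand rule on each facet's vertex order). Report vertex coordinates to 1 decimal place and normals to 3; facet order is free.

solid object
 facet normal -0.637 0.159 -0.754
  outer loop
   vertex 2.4 2.5 2.8
   vertex 0.5 3.9 4.7
   vertex 4.2 4.5 1.7
  endloop
 endfacet
 facet normal 0.443 0.599 0.667
  outer loop
   vertex 3.1 2.2 4.5
   vertex 4.2 4.5 1.7
   vertex 0.5 3.9 4.7
  endloop
 endfacet
 facet normal 0.932 -0.003 0.363
  outer loop
   vertex 3.1 2.2 4.5
   vertex 3.6 0.1 3.2
   vertex 4.2 4.5 1.7
  endloop
 endfacet
 facet normal -0.769 -0.238 -0.593
  outer loop
   vertex 1.8 0.2 4.5
   vertex 0.5 3.9 4.7
   vertex 2.4 2.5 2.8
  endloop
 endfacet
 facet normal 0.054 -0.035 0.998
  outer loop
   vertex 1.8 0.2 4.5
   vertex 3.1 2.2 4.5
   vertex 0.5 3.9 4.7
  endloop
 endfacet
 facet normal 0.536 -0.348 0.769
  outer loop
   vertex 1.8 0.2 4.5
   vertex 3.6 0.1 3.2
   vertex 3.1 2.2 4.5
  endloop
 endfacet
 facet normal -0.413 -0.751 -0.515
  outer loop
   vertex 3.2 0.8 2.5
   vertex 3.6 0.1 3.2
   vertex 1.8 0.2 4.5
  endloop
 endfacet
 facet normal -0.757 -0.249 -0.604
  outer loop
   vertex 3.2 0.8 2.5
   vertex 1.8 0.2 4.5
   vertex 2.4 2.5 2.8
  endloop
 endfacet
 facet normal 0.645 -0.324 -0.692
  outer loop
   vertex 3.2 0.8 2.5
   vertex 4.2 4.5 1.7
   vertex 3.6 0.1 3.2
  endloop
 endfacet
 facet normal -0.467 -0.064 -0.882
  outer loop
   vertex 3.2 0.8 2.5
   vertex 2.4 2.5 2.8
   vertex 4.2 4.5 1.7
  endloop
 endfacet
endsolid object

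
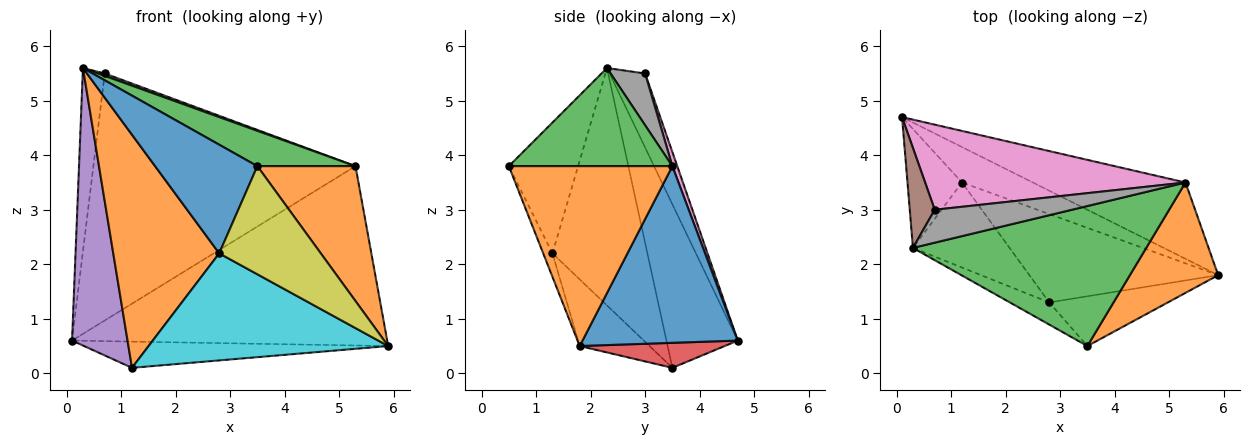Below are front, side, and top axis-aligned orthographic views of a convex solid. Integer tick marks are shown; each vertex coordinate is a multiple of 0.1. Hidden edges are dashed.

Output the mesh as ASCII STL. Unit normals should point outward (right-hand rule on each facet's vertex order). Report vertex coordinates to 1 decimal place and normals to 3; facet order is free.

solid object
 facet normal 0.413 0.838 -0.357
  outer loop
   vertex 5.3 3.5 3.8
   vertex 5.9 1.8 0.5
   vertex 0.1 4.7 0.6
  endloop
 endfacet
 facet normal 0.790 -0.474 0.388
  outer loop
   vertex 5.3 3.5 3.8
   vertex 3.5 0.5 3.8
   vertex 5.9 1.8 0.5
  endloop
 endfacet
 facet normal 0.378 -0.227 0.898
  outer loop
   vertex 5.3 3.5 3.8
   vertex 0.3 2.3 5.6
   vertex 3.5 0.5 3.8
  endloop
 endfacet
 facet normal 0.273 0.572 -0.773
  outer loop
   vertex 1.2 3.5 0.1
   vertex 0.1 4.7 0.6
   vertex 5.9 1.8 0.5
  endloop
 endfacet
 facet normal -0.763 -0.594 -0.254
  outer loop
   vertex 1.2 3.5 0.1
   vertex 0.3 2.3 5.6
   vertex 0.1 4.7 0.6
  endloop
 endfacet
 facet normal -0.817 0.506 0.276
  outer loop
   vertex 0.7 3.0 5.5
   vertex 0.1 4.7 0.6
   vertex 0.3 2.3 5.6
  endloop
 endfacet
 facet normal 0.018 0.945 0.326
  outer loop
   vertex 0.7 3.0 5.5
   vertex 5.3 3.5 3.8
   vertex 0.1 4.7 0.6
  endloop
 endfacet
 facet normal 0.352 -0.068 0.933
  outer loop
   vertex 0.7 3.0 5.5
   vertex 0.3 2.3 5.6
   vertex 5.3 3.5 3.8
  endloop
 endfacet
 facet normal -0.082 -0.905 -0.417
  outer loop
   vertex 2.8 1.3 2.2
   vertex 5.9 1.8 0.5
   vertex 3.5 0.5 3.8
  endloop
 endfacet
 facet normal -0.219 -0.752 -0.621
  outer loop
   vertex 2.8 1.3 2.2
   vertex 1.2 3.5 0.1
   vertex 5.9 1.8 0.5
  endloop
 endfacet
 facet normal -0.553 -0.816 -0.166
  outer loop
   vertex 2.8 1.3 2.2
   vertex 3.5 0.5 3.8
   vertex 0.3 2.3 5.6
  endloop
 endfacet
 facet normal -0.644 -0.719 -0.262
  outer loop
   vertex 2.8 1.3 2.2
   vertex 0.3 2.3 5.6
   vertex 1.2 3.5 0.1
  endloop
 endfacet
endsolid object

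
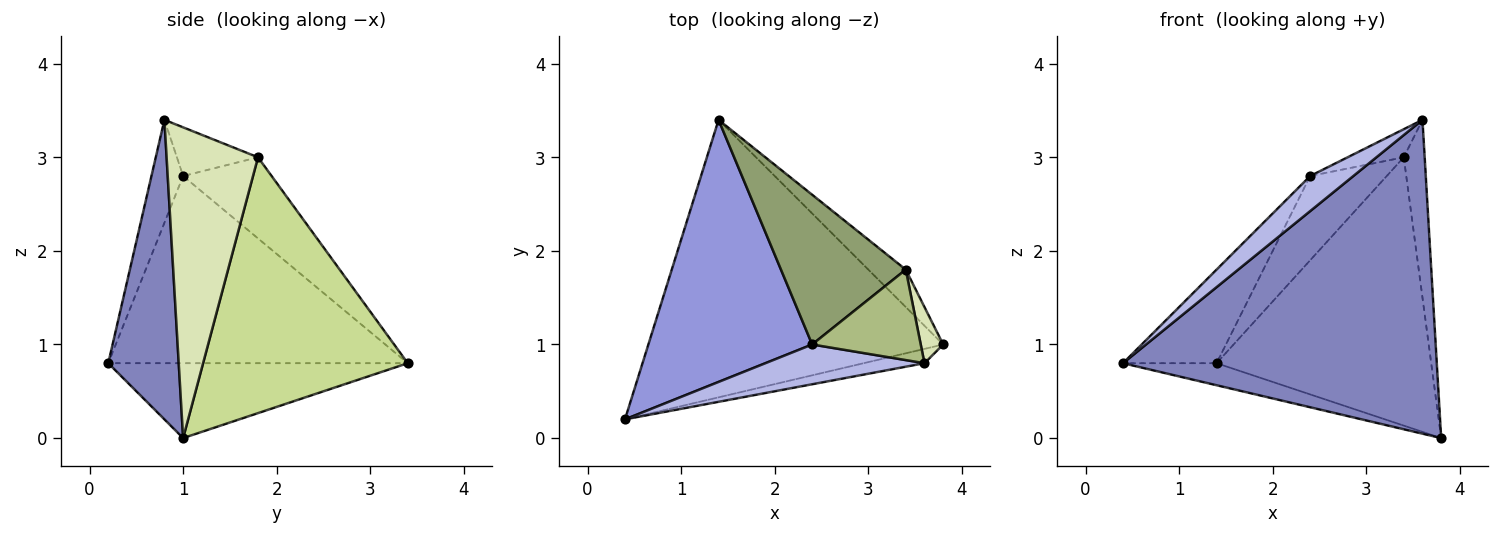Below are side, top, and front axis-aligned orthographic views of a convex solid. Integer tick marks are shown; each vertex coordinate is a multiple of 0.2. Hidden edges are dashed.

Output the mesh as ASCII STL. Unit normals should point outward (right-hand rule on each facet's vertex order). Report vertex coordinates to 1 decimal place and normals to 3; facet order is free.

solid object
 facet normal -0.245 0.077 -0.966
  outer loop
   vertex 1.4 3.4 0.8
   vertex 3.8 1.0 0.0
   vertex 0.4 0.2 0.8
  endloop
 endfacet
 facet normal 0.219 -0.975 -0.044
  outer loop
   vertex 3.6 0.8 3.4
   vertex 0.4 0.2 0.8
   vertex 3.8 1.0 0.0
  endloop
 endfacet
 facet normal -0.733 0.229 0.641
  outer loop
   vertex 2.4 1.0 2.8
   vertex 1.4 3.4 0.8
   vertex 0.4 0.2 0.8
  endloop
 endfacet
 facet normal -0.437 -0.595 0.675
  outer loop
   vertex 2.4 1.0 2.8
   vertex 0.4 0.2 0.8
   vertex 3.6 0.8 3.4
  endloop
 endfacet
 facet normal -0.493 0.427 0.758
  outer loop
   vertex 3.4 1.8 3.0
   vertex 1.4 3.4 0.8
   vertex 2.4 1.0 2.8
  endloop
 endfacet
 facet normal -0.394 0.272 0.878
  outer loop
   vertex 3.4 1.8 3.0
   vertex 2.4 1.0 2.8
   vertex 3.6 0.8 3.4
  endloop
 endfacet
 facet normal 0.687 0.720 -0.100
  outer loop
   vertex 3.4 1.8 3.0
   vertex 3.8 1.0 0.0
   vertex 1.4 3.4 0.8
  endloop
 endfacet
 facet normal 0.972 0.223 0.070
  outer loop
   vertex 3.4 1.8 3.0
   vertex 3.6 0.8 3.4
   vertex 3.8 1.0 0.0
  endloop
 endfacet
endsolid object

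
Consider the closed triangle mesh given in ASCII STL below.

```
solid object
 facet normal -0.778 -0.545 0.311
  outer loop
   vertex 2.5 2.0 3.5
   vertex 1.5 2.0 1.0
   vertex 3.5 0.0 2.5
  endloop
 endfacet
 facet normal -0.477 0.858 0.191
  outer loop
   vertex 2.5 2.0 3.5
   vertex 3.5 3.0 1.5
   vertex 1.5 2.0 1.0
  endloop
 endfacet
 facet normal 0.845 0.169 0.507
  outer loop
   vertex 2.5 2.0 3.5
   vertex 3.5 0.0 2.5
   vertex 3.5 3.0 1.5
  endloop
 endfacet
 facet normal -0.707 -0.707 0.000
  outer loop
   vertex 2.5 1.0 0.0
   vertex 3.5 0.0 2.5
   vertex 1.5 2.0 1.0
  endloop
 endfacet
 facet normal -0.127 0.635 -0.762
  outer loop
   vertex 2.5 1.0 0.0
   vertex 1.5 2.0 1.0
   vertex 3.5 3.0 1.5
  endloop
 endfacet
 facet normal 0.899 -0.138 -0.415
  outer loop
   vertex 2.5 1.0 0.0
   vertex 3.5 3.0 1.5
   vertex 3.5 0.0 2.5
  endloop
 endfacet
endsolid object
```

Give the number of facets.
6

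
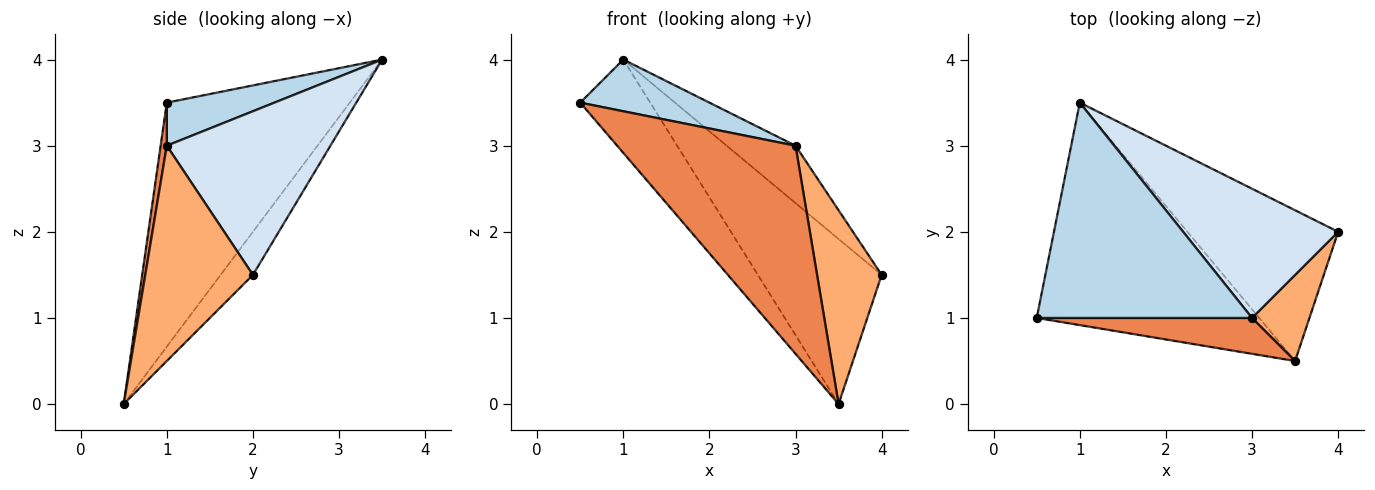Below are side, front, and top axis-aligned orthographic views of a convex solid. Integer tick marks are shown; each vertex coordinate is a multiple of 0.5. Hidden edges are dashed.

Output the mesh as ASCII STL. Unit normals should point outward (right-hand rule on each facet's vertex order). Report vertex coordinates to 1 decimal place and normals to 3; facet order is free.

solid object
 facet normal -0.711 0.272 -0.648
  outer loop
   vertex 3.5 0.5 0.0
   vertex 0.5 1.0 3.5
   vertex 1.0 3.5 4.0
  endloop
 endfacet
 facet normal -0.189 0.725 -0.662
  outer loop
   vertex 3.5 0.5 0.0
   vertex 1.0 3.5 4.0
   vertex 4.0 2.0 1.5
  endloop
 endfacet
 facet normal 0.191 -0.229 0.955
  outer loop
   vertex 3.0 1.0 3.0
   vertex 1.0 3.5 4.0
   vertex 0.5 1.0 3.5
  endloop
 endfacet
 facet normal 0.694 0.292 0.658
  outer loop
   vertex 3.0 1.0 3.0
   vertex 4.0 2.0 1.5
   vertex 1.0 3.5 4.0
  endloop
 endfacet
 facet normal 0.034 -0.985 0.170
  outer loop
   vertex 3.0 1.0 3.0
   vertex 0.5 1.0 3.5
   vertex 3.5 0.5 0.0
  endloop
 endfacet
 facet normal 0.836 -0.502 0.223
  outer loop
   vertex 3.0 1.0 3.0
   vertex 3.5 0.5 0.0
   vertex 4.0 2.0 1.5
  endloop
 endfacet
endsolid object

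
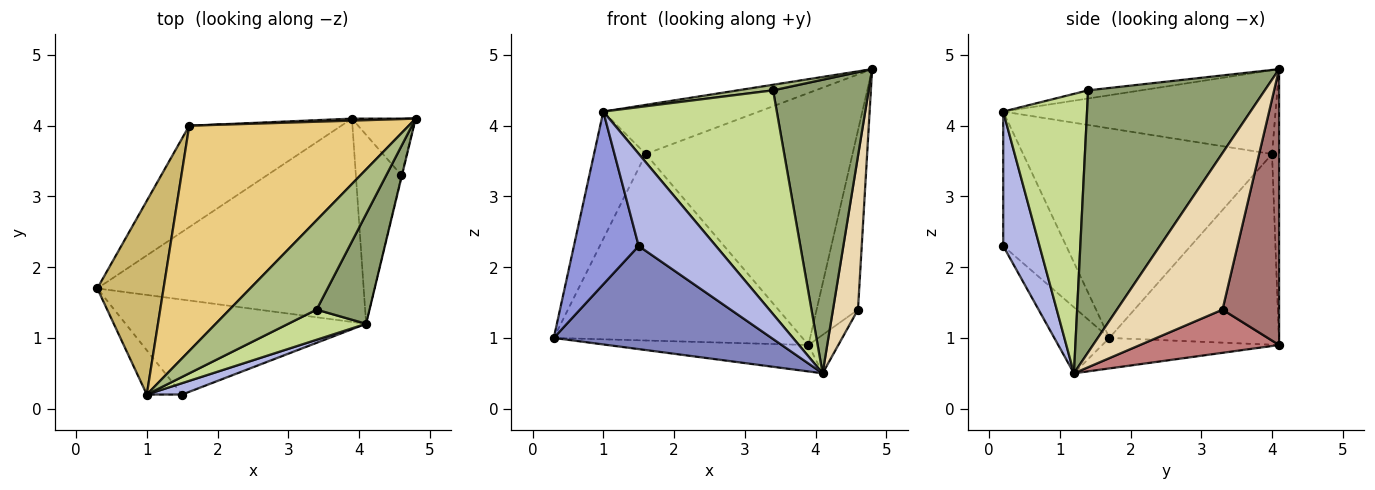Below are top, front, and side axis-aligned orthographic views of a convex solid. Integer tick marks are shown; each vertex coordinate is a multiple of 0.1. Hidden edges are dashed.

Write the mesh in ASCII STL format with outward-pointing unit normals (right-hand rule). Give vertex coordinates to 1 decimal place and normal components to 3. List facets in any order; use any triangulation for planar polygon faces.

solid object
 facet normal -0.113 0.128 -0.985
  outer loop
   vertex 3.9 4.1 0.9
   vertex 4.1 1.2 0.5
   vertex 0.3 1.7 1.0
  endloop
 endfacet
 facet normal -0.183 -0.723 -0.666
  outer loop
   vertex 1.5 0.2 2.3
   vertex 0.3 1.7 1.0
   vertex 4.1 1.2 0.5
  endloop
 endfacet
 facet normal -0.686 -0.705 -0.180
  outer loop
   vertex 1.5 0.2 2.3
   vertex 1.0 0.2 4.2
   vertex 0.3 1.7 1.0
  endloop
 endfacet
 facet normal 0.423 -0.899 0.111
  outer loop
   vertex 1.5 0.2 2.3
   vertex 4.1 1.2 0.5
   vertex 1.0 0.2 4.2
  endloop
 endfacet
 facet normal 0.866 -0.468 0.175
  outer loop
   vertex 3.4 1.4 4.5
   vertex 4.1 1.2 0.5
   vertex 4.8 4.1 4.8
  endloop
 endfacet
 facet normal -0.093 -0.062 0.994
  outer loop
   vertex 3.4 1.4 4.5
   vertex 4.8 4.1 4.8
   vertex 1.0 0.2 4.2
  endloop
 endfacet
 facet normal 0.432 -0.894 0.120
  outer loop
   vertex 3.4 1.4 4.5
   vertex 1.0 0.2 4.2
   vertex 4.1 1.2 0.5
  endloop
 endfacet
 facet normal -0.514 0.754 -0.410
  outer loop
   vertex 1.6 4.0 3.6
   vertex 3.9 4.1 0.9
   vertex 0.3 1.7 1.0
  endloop
 endfacet
 facet normal -0.034 0.999 0.008
  outer loop
   vertex 1.6 4.0 3.6
   vertex 4.8 4.1 4.8
   vertex 3.9 4.1 0.9
  endloop
 endfacet
 facet normal -0.935 0.194 0.296
  outer loop
   vertex 1.6 4.0 3.6
   vertex 0.3 1.7 1.0
   vertex 1.0 0.2 4.2
  endloop
 endfacet
 facet normal -0.350 0.200 0.915
  outer loop
   vertex 1.6 4.0 3.6
   vertex 1.0 0.2 4.2
   vertex 4.8 4.1 4.8
  endloop
 endfacet
 facet normal 0.973 -0.230 -0.003
  outer loop
   vertex 4.6 3.3 1.4
   vertex 4.8 4.1 4.8
   vertex 4.1 1.2 0.5
  endloop
 endfacet
 facet normal 0.794 0.580 -0.183
  outer loop
   vertex 4.6 3.3 1.4
   vertex 3.9 4.1 0.9
   vertex 4.8 4.1 4.8
  endloop
 endfacet
 facet normal 0.680 0.146 -0.718
  outer loop
   vertex 4.6 3.3 1.4
   vertex 4.1 1.2 0.5
   vertex 3.9 4.1 0.9
  endloop
 endfacet
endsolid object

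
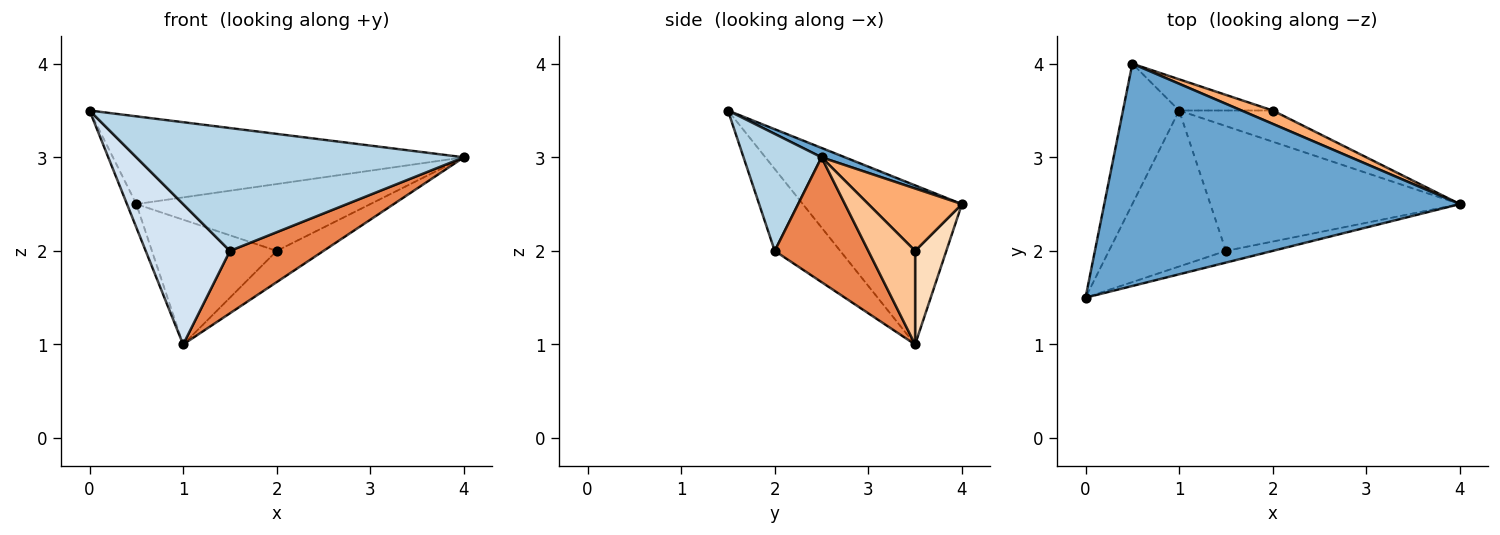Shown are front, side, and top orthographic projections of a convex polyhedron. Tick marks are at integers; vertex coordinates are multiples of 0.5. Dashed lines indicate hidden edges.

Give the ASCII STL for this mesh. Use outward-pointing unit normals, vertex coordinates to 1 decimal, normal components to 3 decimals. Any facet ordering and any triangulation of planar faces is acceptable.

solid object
 facet normal 0.024 0.367 0.930
  outer loop
   vertex 0.5 4.0 2.5
   vertex 0.0 1.5 3.5
   vertex 4.0 2.5 3.0
  endloop
 endfacet
 facet normal -0.942 0.055 -0.332
  outer loop
   vertex 1.0 3.5 1.0
   vertex 0.0 1.5 3.5
   vertex 0.5 4.0 2.5
  endloop
 endfacet
 facet normal 0.231 -0.969 -0.092
  outer loop
   vertex 1.5 2.0 2.0
   vertex 4.0 2.5 3.0
   vertex 0.0 1.5 3.5
  endloop
 endfacet
 facet normal -0.462 -0.593 -0.659
  outer loop
   vertex 1.5 2.0 2.0
   vertex 0.0 1.5 3.5
   vertex 1.0 3.5 1.0
  endloop
 endfacet
 facet normal 0.408 -0.408 -0.816
  outer loop
   vertex 1.5 2.0 2.0
   vertex 1.0 3.5 1.0
   vertex 4.0 2.5 3.0
  endloop
 endfacet
 facet normal 0.365 0.913 0.183
  outer loop
   vertex 2.0 3.5 2.0
   vertex 0.5 4.0 2.5
   vertex 4.0 2.5 3.0
  endloop
 endfacet
 facet normal 0.577 0.577 -0.577
  outer loop
   vertex 2.0 3.5 2.0
   vertex 4.0 2.5 3.0
   vertex 1.0 3.5 1.0
  endloop
 endfacet
 facet normal 0.236 0.943 -0.236
  outer loop
   vertex 2.0 3.5 2.0
   vertex 1.0 3.5 1.0
   vertex 0.5 4.0 2.5
  endloop
 endfacet
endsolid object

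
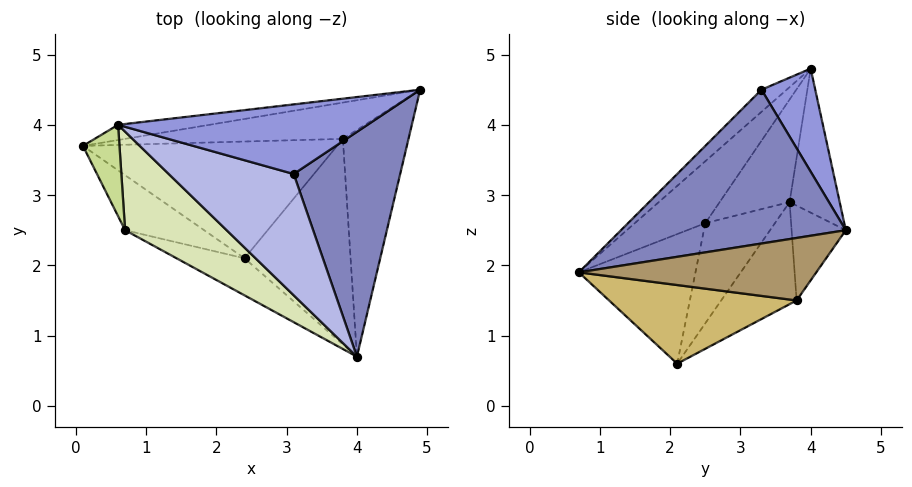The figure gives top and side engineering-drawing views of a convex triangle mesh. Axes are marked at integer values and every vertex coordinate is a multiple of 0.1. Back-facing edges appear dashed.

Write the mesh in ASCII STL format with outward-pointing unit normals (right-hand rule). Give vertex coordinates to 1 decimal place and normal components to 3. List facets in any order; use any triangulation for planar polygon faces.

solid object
 facet normal -0.172 0.979 -0.109
  outer loop
   vertex 0.6 4.0 4.8
   vertex 4.9 4.5 2.5
   vertex 0.1 3.7 2.9
  endloop
 endfacet
 facet normal 0.791 -0.274 0.547
  outer loop
   vertex 3.1 3.3 4.5
   vertex 4.0 0.7 1.9
   vertex 4.9 4.5 2.5
  endloop
 endfacet
 facet normal 0.274 0.695 0.664
  outer loop
   vertex 3.1 3.3 4.5
   vertex 4.9 4.5 2.5
   vertex 0.6 4.0 4.8
  endloop
 endfacet
 facet normal -0.121 -0.723 0.681
  outer loop
   vertex 3.1 3.3 4.5
   vertex 0.6 4.0 4.8
   vertex 4.0 0.7 1.9
  endloop
 endfacet
 facet normal -0.764 -0.231 -0.603
  outer loop
   vertex 0.7 2.5 2.6
   vertex 0.1 3.7 2.9
   vertex 2.4 2.1 0.6
  endloop
 endfacet
 facet normal -0.504 -0.822 -0.264
  outer loop
   vertex 0.7 2.5 2.6
   vertex 2.4 2.1 0.6
   vertex 4.0 0.7 1.9
  endloop
 endfacet
 facet normal -0.824 -0.485 0.293
  outer loop
   vertex 0.7 2.5 2.6
   vertex 0.6 4.0 4.8
   vertex 0.1 3.7 2.9
  endloop
 endfacet
 facet normal -0.320 -0.790 0.524
  outer loop
   vertex 0.7 2.5 2.6
   vertex 4.0 0.7 1.9
   vertex 0.6 4.0 4.8
  endloop
 endfacet
 facet normal 0.689 -0.049 -0.723
  outer loop
   vertex 3.8 3.8 1.5
   vertex 4.9 4.5 2.5
   vertex 4.0 0.7 1.9
  endloop
 endfacet
 facet normal 0.594 -0.065 -0.802
  outer loop
   vertex 3.8 3.8 1.5
   vertex 4.0 0.7 1.9
   vertex 2.4 2.1 0.6
  endloop
 endfacet
 facet normal -0.183 0.889 -0.421
  outer loop
   vertex 3.8 3.8 1.5
   vertex 0.1 3.7 2.9
   vertex 4.9 4.5 2.5
  endloop
 endfacet
 facet normal -0.291 0.624 -0.725
  outer loop
   vertex 3.8 3.8 1.5
   vertex 2.4 2.1 0.6
   vertex 0.1 3.7 2.9
  endloop
 endfacet
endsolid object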